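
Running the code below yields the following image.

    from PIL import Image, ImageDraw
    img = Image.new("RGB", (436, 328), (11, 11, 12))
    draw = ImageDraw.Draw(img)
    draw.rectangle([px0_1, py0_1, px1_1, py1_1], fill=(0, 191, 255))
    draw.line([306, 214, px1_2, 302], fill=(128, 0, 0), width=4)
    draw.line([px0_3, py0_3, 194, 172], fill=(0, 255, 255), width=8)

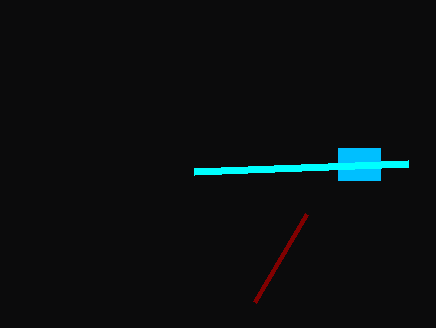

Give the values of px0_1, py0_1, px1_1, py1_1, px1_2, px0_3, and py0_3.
px0_1 = 338
py0_1 = 148
px1_1 = 380
py1_1 = 180
px1_2 = 254
px0_3 = 408
py0_3 = 164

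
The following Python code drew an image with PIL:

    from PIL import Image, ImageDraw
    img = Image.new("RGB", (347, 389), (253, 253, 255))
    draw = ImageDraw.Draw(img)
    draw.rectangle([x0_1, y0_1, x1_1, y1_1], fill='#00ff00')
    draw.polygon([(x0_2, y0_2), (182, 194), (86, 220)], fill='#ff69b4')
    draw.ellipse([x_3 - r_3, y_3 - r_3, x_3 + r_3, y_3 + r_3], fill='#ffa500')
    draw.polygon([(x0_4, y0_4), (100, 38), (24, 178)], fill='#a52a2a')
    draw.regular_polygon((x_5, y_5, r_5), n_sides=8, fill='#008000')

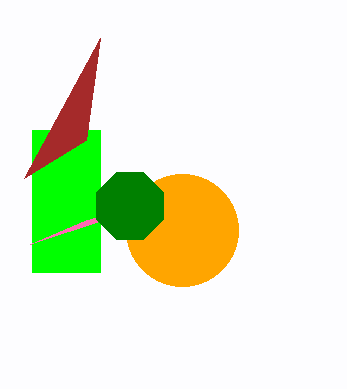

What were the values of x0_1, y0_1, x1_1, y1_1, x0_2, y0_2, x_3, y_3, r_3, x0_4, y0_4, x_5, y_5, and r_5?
x0_1 = 32
y0_1 = 130
x1_1 = 100
y1_1 = 272
x0_2 = 30
y0_2 = 244
x_3 = 182
y_3 = 230
r_3 = 56
x0_4 = 86
y0_4 = 140
x_5 = 130
y_5 = 206
r_5 = 36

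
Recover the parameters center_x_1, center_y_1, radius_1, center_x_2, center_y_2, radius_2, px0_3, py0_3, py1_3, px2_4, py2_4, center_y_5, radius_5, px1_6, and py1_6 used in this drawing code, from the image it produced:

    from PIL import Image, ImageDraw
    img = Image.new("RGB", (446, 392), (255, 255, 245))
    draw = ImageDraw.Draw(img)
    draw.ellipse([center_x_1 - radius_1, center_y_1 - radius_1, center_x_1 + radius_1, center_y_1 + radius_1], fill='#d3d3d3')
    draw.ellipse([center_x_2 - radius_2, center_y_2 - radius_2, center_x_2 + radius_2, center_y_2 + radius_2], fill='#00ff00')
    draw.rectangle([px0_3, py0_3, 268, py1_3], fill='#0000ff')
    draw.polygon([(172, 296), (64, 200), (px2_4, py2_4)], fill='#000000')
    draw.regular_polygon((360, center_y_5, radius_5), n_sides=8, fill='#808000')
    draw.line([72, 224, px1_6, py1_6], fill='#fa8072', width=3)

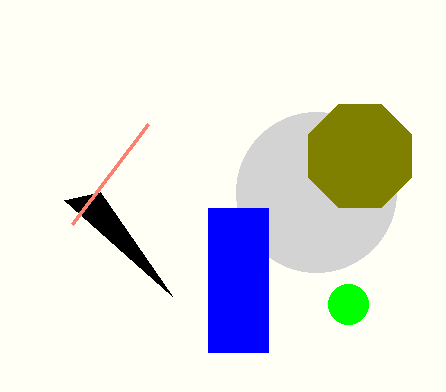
center_x_1 = 316; center_y_1 = 192; radius_1 = 80; center_x_2 = 348; center_y_2 = 304; radius_2 = 20; px0_3 = 208; py0_3 = 208; py1_3 = 352; px2_4 = 100; py2_4 = 192; center_y_5 = 156; radius_5 = 56; px1_6 = 148; py1_6 = 124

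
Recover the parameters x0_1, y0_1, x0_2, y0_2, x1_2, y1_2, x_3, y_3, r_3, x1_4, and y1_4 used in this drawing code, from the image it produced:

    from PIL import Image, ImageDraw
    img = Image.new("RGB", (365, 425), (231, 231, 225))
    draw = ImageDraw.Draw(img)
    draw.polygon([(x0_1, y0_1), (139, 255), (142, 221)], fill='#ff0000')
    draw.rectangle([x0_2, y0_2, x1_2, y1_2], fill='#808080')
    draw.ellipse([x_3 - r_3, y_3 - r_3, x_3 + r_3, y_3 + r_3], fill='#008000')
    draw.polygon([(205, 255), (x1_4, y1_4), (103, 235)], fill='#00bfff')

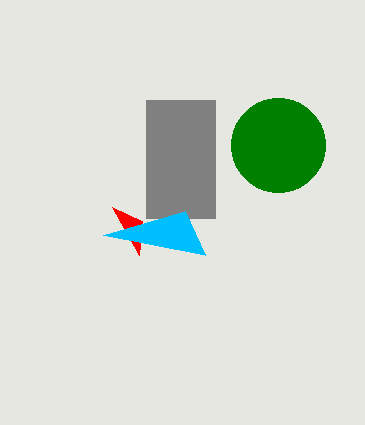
x0_1 = 112, y0_1 = 207, x0_2 = 146, y0_2 = 100, x1_2 = 215, y1_2 = 218, x_3 = 278, y_3 = 145, r_3 = 47, x1_4 = 185, y1_4 = 211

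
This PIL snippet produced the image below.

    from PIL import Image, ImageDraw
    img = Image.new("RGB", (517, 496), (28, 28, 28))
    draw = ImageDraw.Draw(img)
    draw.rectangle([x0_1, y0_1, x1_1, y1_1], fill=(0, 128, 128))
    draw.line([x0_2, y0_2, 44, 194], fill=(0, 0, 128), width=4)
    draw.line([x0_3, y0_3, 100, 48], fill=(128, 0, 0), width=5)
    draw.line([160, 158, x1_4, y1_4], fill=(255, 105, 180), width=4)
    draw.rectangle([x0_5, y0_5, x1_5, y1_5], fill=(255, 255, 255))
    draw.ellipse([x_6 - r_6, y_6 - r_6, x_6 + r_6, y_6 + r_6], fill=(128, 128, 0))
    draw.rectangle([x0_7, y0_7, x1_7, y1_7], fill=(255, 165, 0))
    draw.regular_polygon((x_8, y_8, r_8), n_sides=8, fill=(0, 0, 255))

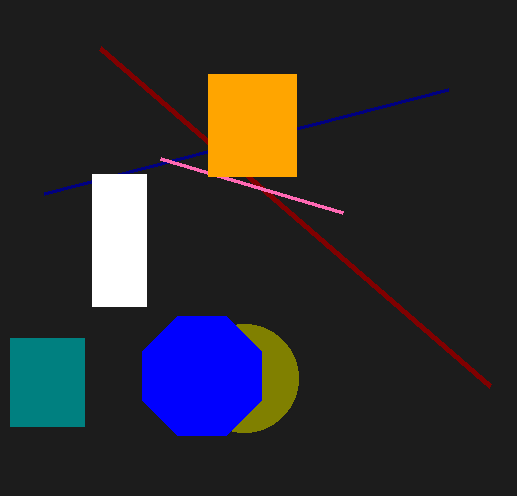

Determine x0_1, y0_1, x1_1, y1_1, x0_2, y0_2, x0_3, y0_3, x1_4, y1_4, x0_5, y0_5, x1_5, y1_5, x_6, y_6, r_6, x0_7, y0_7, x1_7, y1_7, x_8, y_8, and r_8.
x0_1 = 10, y0_1 = 338, x1_1 = 84, y1_1 = 426, x0_2 = 448, y0_2 = 90, x0_3 = 490, y0_3 = 386, x1_4 = 342, y1_4 = 212, x0_5 = 92, y0_5 = 174, x1_5 = 146, y1_5 = 306, x_6 = 244, y_6 = 378, r_6 = 54, x0_7 = 208, y0_7 = 74, x1_7 = 296, y1_7 = 176, x_8 = 202, y_8 = 376, r_8 = 64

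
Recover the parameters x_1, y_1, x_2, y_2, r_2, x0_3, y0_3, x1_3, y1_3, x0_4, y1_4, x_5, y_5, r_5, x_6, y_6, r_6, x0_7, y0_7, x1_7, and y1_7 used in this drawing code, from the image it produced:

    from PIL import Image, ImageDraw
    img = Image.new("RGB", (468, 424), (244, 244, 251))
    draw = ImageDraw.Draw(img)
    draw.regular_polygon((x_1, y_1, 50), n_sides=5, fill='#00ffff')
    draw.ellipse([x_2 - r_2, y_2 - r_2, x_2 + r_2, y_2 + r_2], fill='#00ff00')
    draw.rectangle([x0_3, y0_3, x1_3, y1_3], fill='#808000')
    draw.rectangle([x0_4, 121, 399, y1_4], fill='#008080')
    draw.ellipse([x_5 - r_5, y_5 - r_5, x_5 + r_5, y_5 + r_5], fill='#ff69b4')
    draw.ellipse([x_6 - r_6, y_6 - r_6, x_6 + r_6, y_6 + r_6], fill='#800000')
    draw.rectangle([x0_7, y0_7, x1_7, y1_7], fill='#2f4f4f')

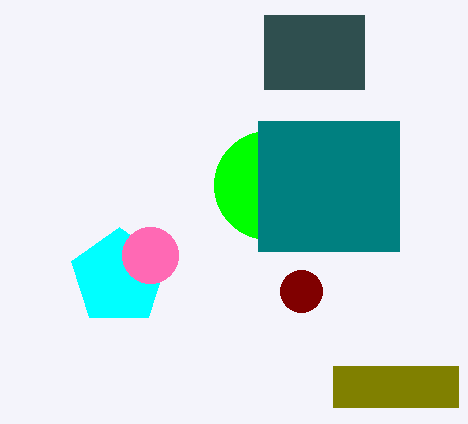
x_1 = 119
y_1 = 277
x_2 = 268
y_2 = 185
r_2 = 54
x0_3 = 333
y0_3 = 366
x1_3 = 458
y1_3 = 407
x0_4 = 258
y1_4 = 251
x_5 = 150
y_5 = 255
r_5 = 28
x_6 = 301
y_6 = 291
r_6 = 21
x0_7 = 264
y0_7 = 15
x1_7 = 364
y1_7 = 89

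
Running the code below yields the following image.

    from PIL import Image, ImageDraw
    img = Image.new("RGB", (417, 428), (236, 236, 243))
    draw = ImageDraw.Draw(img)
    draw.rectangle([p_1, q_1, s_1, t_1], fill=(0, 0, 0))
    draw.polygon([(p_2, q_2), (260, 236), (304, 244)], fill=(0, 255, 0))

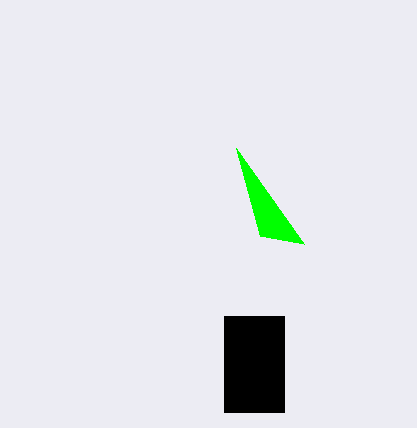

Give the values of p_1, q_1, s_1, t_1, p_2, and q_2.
p_1 = 224, q_1 = 316, s_1 = 284, t_1 = 412, p_2 = 236, q_2 = 148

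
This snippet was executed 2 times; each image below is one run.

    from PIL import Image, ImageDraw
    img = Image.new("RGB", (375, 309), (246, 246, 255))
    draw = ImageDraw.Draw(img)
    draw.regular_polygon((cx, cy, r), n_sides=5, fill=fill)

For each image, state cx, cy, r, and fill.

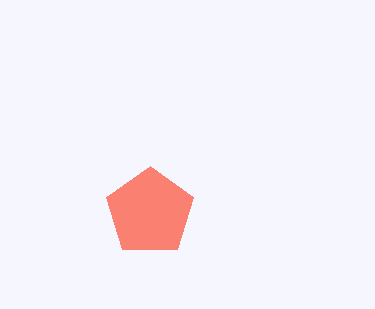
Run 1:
cx = 150
cy = 212
r = 46
fill = 'salmon'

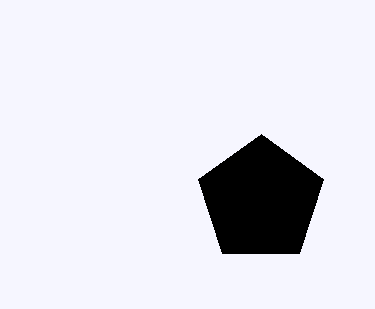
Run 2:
cx = 261
cy = 200
r = 66
fill = 'black'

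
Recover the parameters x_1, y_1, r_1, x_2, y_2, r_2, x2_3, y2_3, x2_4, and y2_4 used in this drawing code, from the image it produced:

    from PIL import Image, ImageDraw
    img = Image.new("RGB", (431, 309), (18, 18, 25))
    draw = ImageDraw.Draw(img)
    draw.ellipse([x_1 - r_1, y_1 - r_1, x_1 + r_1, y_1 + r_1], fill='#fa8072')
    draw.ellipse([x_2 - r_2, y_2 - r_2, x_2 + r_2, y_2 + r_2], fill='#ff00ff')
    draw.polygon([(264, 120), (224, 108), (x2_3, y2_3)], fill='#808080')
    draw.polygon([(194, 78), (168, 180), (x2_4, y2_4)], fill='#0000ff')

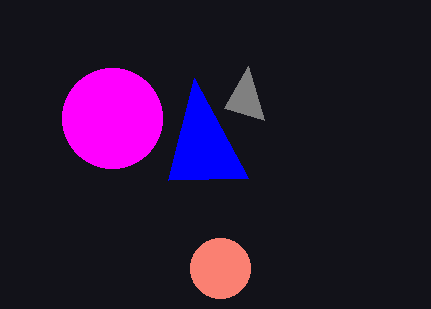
x_1 = 220
y_1 = 268
r_1 = 30
x_2 = 112
y_2 = 118
r_2 = 50
x2_3 = 248
y2_3 = 66
x2_4 = 248
y2_4 = 178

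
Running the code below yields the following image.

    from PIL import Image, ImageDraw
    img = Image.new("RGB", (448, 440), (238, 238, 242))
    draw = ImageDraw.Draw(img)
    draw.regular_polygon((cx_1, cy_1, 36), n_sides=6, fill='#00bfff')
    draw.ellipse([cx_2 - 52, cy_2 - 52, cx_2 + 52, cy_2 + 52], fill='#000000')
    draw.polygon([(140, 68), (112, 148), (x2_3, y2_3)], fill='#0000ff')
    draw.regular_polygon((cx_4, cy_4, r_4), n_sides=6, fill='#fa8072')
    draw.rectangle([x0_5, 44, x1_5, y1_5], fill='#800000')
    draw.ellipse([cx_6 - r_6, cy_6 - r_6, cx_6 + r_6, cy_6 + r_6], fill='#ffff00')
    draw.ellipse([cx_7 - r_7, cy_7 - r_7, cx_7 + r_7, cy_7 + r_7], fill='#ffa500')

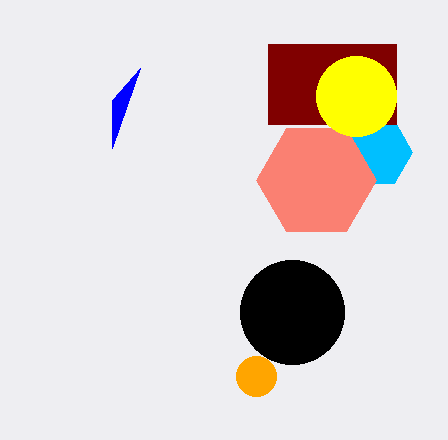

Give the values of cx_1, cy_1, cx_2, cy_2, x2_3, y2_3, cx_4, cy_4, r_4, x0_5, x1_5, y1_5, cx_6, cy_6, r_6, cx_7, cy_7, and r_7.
cx_1 = 376
cy_1 = 152
cx_2 = 292
cy_2 = 312
x2_3 = 112
y2_3 = 100
cx_4 = 316
cy_4 = 180
r_4 = 60
x0_5 = 268
x1_5 = 396
y1_5 = 124
cx_6 = 356
cy_6 = 96
r_6 = 40
cx_7 = 256
cy_7 = 376
r_7 = 20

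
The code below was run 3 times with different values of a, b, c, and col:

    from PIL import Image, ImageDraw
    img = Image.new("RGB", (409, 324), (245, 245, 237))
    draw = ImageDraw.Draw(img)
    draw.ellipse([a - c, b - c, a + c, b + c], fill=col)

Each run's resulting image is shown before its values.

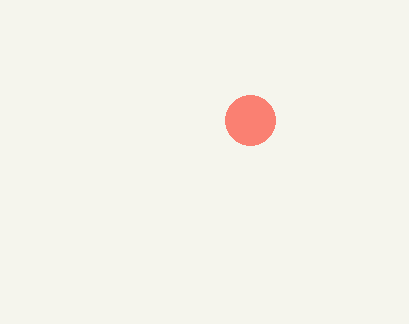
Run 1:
a = 250
b = 120
c = 25
col = 'salmon'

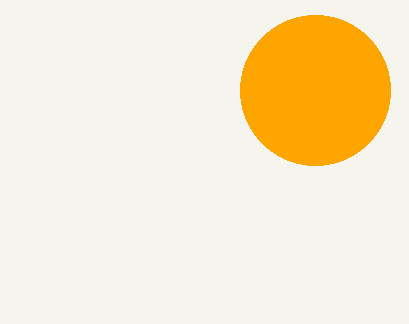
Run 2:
a = 315
b = 90
c = 75
col = 'orange'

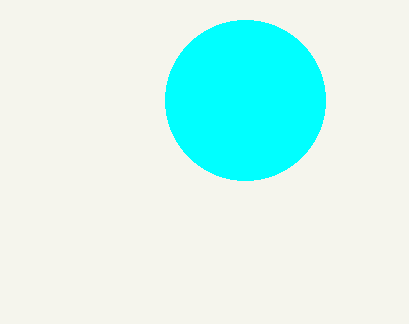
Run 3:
a = 245; b = 100; c = 80; col = 'cyan'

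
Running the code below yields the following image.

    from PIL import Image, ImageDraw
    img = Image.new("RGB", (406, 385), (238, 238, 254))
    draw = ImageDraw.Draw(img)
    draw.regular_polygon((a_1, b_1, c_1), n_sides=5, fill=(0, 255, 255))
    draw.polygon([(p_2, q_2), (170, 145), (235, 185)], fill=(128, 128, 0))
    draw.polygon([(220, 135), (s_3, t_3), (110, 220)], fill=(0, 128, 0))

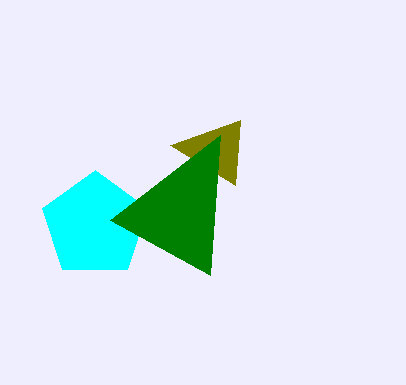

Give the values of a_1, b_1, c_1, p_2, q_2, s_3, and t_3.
a_1 = 95
b_1 = 225
c_1 = 55
p_2 = 240
q_2 = 120
s_3 = 210
t_3 = 275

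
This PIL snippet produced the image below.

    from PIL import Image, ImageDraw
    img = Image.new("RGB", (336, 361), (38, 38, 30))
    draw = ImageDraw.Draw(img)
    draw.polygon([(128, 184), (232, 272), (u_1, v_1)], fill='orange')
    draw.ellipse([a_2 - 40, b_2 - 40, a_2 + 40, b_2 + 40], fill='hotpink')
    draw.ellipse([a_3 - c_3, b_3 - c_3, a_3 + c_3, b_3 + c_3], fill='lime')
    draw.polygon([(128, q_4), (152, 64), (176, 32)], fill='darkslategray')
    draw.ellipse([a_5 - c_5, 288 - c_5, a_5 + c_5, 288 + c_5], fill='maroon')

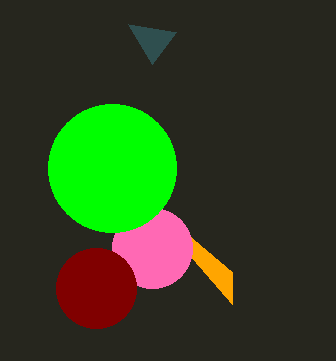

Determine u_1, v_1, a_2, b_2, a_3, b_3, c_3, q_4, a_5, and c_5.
u_1 = 232, v_1 = 304, a_2 = 152, b_2 = 248, a_3 = 112, b_3 = 168, c_3 = 64, q_4 = 24, a_5 = 96, c_5 = 40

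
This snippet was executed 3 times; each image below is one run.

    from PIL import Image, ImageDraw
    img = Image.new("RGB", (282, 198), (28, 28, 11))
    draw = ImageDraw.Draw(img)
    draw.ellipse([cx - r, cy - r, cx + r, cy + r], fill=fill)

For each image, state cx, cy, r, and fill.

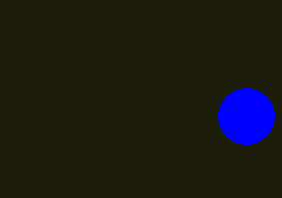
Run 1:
cx = 246; cy = 116; r = 28; fill = 'blue'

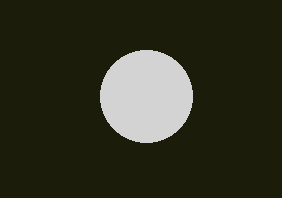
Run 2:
cx = 146, cy = 96, r = 46, fill = 'lightgray'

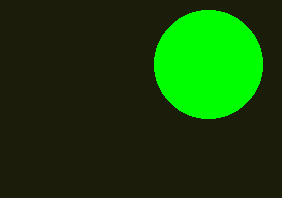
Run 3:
cx = 208, cy = 64, r = 54, fill = 'lime'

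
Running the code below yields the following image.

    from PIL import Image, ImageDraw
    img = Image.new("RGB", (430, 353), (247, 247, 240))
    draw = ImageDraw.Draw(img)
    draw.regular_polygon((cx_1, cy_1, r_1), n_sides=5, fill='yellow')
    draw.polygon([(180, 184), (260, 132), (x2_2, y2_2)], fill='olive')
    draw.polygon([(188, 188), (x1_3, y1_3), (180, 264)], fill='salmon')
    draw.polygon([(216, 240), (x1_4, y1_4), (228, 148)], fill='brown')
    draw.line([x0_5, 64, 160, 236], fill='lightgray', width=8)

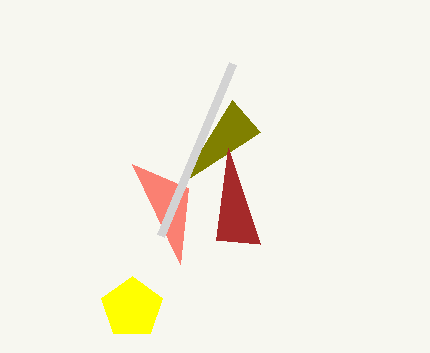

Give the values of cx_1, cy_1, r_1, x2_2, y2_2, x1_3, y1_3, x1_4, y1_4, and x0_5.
cx_1 = 132
cy_1 = 308
r_1 = 32
x2_2 = 232
y2_2 = 100
x1_3 = 132
y1_3 = 164
x1_4 = 260
y1_4 = 244
x0_5 = 232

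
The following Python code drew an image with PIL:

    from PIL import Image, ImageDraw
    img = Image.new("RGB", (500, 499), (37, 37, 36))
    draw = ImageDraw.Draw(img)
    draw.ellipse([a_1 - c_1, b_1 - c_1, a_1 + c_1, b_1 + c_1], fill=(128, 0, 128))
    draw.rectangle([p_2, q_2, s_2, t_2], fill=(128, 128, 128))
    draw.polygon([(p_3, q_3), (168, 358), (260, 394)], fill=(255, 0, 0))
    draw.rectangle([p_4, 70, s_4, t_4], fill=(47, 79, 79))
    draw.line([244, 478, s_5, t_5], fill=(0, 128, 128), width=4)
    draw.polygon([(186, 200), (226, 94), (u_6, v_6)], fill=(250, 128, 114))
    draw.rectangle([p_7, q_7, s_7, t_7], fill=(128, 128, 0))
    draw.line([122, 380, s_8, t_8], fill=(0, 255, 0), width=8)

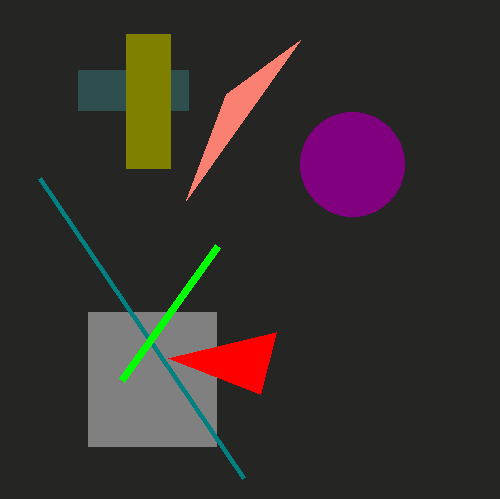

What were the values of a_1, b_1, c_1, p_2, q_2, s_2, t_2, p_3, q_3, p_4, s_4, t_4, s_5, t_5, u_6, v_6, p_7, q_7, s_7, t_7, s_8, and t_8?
a_1 = 352, b_1 = 164, c_1 = 52, p_2 = 88, q_2 = 312, s_2 = 216, t_2 = 446, p_3 = 276, q_3 = 332, p_4 = 78, s_4 = 188, t_4 = 110, s_5 = 40, t_5 = 178, u_6 = 300, v_6 = 40, p_7 = 126, q_7 = 34, s_7 = 170, t_7 = 168, s_8 = 218, t_8 = 246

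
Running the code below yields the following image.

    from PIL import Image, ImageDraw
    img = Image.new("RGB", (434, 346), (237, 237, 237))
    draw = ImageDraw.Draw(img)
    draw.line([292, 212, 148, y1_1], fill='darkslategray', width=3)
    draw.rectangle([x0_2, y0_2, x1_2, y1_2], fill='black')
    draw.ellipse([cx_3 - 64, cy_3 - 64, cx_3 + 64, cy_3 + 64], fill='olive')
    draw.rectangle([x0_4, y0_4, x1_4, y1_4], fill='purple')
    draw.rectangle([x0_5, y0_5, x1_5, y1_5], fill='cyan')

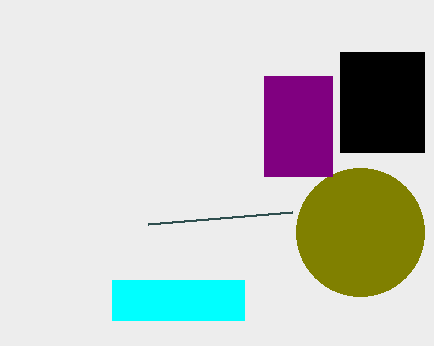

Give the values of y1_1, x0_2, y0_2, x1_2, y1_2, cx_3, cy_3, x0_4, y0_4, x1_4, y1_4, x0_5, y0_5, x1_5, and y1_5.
y1_1 = 224, x0_2 = 340, y0_2 = 52, x1_2 = 424, y1_2 = 152, cx_3 = 360, cy_3 = 232, x0_4 = 264, y0_4 = 76, x1_4 = 332, y1_4 = 176, x0_5 = 112, y0_5 = 280, x1_5 = 244, y1_5 = 320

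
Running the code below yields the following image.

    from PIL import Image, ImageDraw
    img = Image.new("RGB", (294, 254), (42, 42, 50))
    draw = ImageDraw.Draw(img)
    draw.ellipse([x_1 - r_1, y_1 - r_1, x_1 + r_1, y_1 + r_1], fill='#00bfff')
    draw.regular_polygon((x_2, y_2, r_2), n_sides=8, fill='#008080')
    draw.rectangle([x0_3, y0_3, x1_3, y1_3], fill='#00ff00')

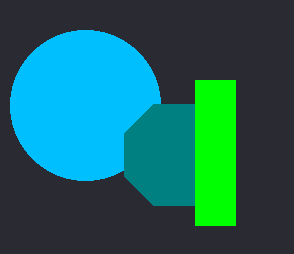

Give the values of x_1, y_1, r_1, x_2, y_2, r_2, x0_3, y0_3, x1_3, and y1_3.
x_1 = 85; y_1 = 105; r_1 = 75; x_2 = 175; y_2 = 155; r_2 = 55; x0_3 = 195; y0_3 = 80; x1_3 = 235; y1_3 = 225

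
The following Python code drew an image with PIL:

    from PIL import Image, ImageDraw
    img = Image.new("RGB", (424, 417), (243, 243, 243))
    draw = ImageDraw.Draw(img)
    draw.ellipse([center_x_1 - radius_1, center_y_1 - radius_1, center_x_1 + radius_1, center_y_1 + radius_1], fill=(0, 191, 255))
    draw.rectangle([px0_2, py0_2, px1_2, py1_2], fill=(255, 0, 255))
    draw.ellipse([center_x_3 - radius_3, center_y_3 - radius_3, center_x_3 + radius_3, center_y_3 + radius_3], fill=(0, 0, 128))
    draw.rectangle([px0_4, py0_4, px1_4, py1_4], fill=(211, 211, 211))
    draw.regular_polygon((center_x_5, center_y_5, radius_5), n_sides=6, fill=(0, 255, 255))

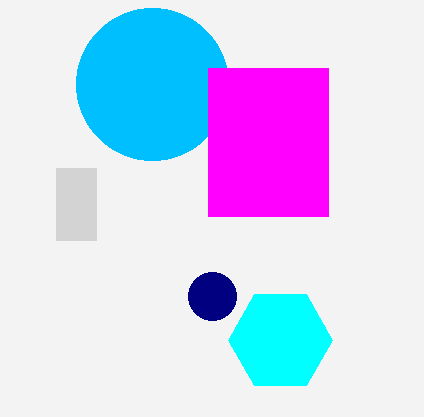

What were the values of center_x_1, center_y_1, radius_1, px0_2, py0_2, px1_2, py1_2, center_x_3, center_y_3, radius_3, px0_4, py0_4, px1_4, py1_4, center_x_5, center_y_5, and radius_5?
center_x_1 = 152; center_y_1 = 84; radius_1 = 76; px0_2 = 208; py0_2 = 68; px1_2 = 328; py1_2 = 216; center_x_3 = 212; center_y_3 = 296; radius_3 = 24; px0_4 = 56; py0_4 = 168; px1_4 = 96; py1_4 = 240; center_x_5 = 280; center_y_5 = 340; radius_5 = 52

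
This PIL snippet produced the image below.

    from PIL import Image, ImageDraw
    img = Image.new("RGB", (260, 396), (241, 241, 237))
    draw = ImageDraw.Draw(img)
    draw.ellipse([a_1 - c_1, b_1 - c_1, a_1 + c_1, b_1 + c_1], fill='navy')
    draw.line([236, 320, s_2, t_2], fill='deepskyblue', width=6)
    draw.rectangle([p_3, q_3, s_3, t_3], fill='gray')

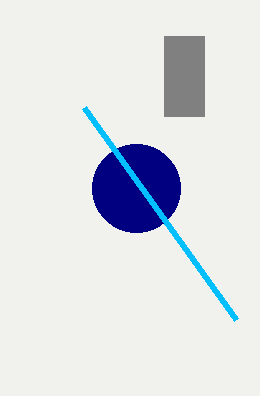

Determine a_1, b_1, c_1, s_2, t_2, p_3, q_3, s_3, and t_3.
a_1 = 136
b_1 = 188
c_1 = 44
s_2 = 84
t_2 = 108
p_3 = 164
q_3 = 36
s_3 = 204
t_3 = 116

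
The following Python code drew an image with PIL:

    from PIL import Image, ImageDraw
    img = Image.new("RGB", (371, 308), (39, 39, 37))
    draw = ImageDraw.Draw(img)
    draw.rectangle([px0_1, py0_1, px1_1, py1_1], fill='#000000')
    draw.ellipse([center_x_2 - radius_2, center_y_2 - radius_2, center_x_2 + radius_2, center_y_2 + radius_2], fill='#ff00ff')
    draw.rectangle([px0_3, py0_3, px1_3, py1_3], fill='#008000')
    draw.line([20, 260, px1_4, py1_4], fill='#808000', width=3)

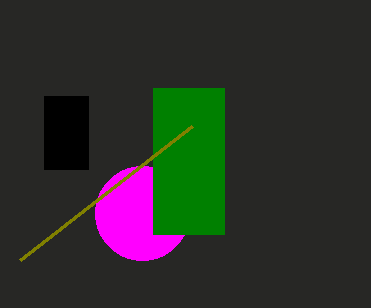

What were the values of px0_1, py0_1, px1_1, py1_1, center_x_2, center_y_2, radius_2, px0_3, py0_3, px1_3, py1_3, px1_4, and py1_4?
px0_1 = 44
py0_1 = 96
px1_1 = 88
py1_1 = 169
center_x_2 = 142
center_y_2 = 213
radius_2 = 47
px0_3 = 153
py0_3 = 88
px1_3 = 224
py1_3 = 234
px1_4 = 192
py1_4 = 126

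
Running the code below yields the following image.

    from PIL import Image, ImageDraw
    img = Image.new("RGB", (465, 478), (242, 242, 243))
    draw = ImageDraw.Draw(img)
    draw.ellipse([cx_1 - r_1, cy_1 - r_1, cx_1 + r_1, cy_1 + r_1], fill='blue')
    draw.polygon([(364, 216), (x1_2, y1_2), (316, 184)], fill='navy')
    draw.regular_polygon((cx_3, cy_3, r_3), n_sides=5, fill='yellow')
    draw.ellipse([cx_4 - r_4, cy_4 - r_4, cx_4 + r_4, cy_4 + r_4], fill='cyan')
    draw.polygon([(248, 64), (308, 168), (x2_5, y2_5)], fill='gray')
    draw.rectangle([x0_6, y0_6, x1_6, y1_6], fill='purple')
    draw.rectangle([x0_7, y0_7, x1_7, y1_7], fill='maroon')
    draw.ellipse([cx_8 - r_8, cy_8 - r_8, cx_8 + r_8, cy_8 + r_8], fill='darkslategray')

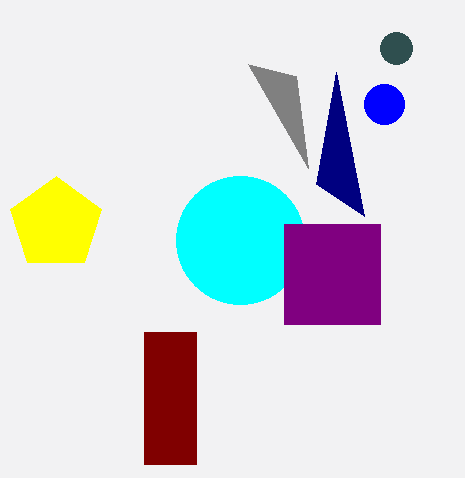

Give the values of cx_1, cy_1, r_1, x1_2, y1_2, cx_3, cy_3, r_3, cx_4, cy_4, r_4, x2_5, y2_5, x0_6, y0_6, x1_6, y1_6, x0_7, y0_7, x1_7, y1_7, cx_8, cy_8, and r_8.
cx_1 = 384, cy_1 = 104, r_1 = 20, x1_2 = 336, y1_2 = 72, cx_3 = 56, cy_3 = 224, r_3 = 48, cx_4 = 240, cy_4 = 240, r_4 = 64, x2_5 = 296, y2_5 = 76, x0_6 = 284, y0_6 = 224, x1_6 = 380, y1_6 = 324, x0_7 = 144, y0_7 = 332, x1_7 = 196, y1_7 = 464, cx_8 = 396, cy_8 = 48, r_8 = 16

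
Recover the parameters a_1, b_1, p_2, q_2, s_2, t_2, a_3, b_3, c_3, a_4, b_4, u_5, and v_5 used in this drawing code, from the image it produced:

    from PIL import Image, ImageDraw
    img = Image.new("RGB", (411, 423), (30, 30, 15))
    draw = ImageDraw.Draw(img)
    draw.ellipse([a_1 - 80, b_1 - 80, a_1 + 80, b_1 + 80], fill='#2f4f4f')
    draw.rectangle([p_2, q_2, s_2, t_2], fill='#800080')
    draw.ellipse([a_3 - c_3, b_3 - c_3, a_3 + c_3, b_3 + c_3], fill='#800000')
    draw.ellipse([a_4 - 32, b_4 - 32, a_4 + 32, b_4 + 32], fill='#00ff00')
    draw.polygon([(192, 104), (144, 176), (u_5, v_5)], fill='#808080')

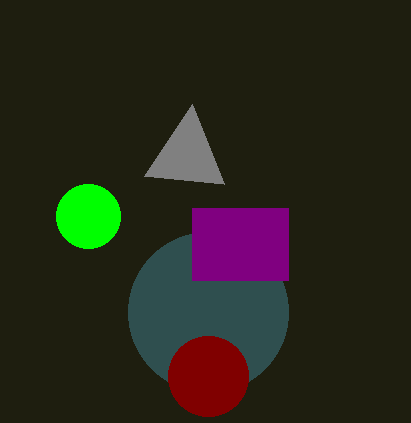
a_1 = 208
b_1 = 312
p_2 = 192
q_2 = 208
s_2 = 288
t_2 = 280
a_3 = 208
b_3 = 376
c_3 = 40
a_4 = 88
b_4 = 216
u_5 = 224
v_5 = 184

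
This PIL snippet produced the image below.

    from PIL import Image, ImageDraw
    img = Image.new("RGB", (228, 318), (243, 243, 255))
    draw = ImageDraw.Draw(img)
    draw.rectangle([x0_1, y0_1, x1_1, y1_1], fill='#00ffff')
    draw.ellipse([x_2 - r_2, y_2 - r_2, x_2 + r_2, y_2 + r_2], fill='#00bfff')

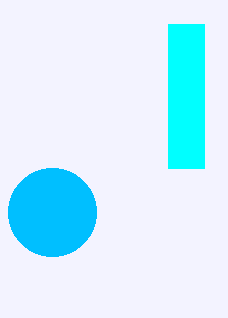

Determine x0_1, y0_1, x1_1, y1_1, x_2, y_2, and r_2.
x0_1 = 168; y0_1 = 24; x1_1 = 204; y1_1 = 168; x_2 = 52; y_2 = 212; r_2 = 44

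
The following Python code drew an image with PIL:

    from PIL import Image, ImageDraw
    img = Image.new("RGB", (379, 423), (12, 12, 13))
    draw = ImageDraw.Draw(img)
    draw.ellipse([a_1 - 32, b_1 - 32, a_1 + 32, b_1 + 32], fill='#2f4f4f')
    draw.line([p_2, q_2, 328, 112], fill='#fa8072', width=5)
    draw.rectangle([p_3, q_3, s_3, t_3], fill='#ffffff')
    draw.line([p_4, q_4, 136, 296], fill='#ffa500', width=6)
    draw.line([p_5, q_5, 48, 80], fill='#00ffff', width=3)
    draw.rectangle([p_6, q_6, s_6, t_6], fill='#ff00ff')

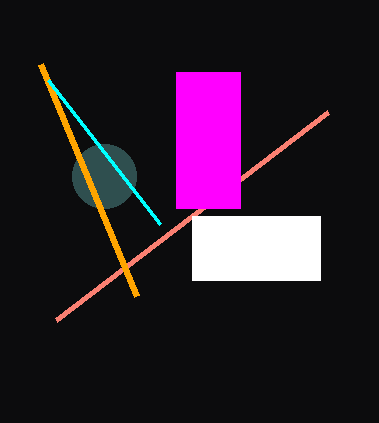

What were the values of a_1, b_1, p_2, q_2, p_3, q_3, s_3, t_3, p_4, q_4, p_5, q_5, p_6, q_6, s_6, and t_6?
a_1 = 104; b_1 = 176; p_2 = 56; q_2 = 320; p_3 = 192; q_3 = 216; s_3 = 320; t_3 = 280; p_4 = 40; q_4 = 64; p_5 = 160; q_5 = 224; p_6 = 176; q_6 = 72; s_6 = 240; t_6 = 208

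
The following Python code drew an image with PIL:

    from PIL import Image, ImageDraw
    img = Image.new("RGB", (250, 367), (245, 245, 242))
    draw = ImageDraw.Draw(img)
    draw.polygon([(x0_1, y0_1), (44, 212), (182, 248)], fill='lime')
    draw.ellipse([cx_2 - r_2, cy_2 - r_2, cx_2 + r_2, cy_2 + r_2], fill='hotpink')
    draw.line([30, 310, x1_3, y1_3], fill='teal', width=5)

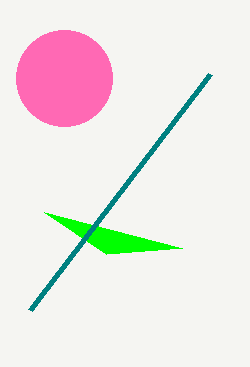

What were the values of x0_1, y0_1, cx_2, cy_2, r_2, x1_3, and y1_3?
x0_1 = 106; y0_1 = 254; cx_2 = 64; cy_2 = 78; r_2 = 48; x1_3 = 210; y1_3 = 74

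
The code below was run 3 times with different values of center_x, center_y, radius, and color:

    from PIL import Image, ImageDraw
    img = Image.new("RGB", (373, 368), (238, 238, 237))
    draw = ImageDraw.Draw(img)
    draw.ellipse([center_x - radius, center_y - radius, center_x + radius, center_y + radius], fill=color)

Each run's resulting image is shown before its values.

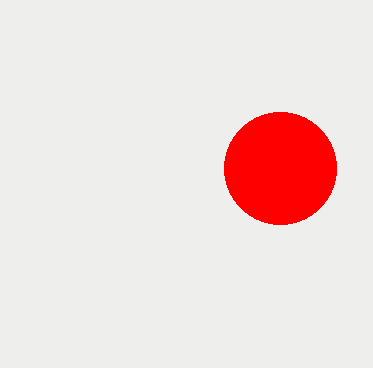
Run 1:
center_x = 280, center_y = 168, radius = 56, color = 'red'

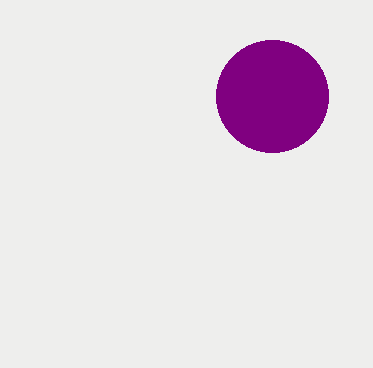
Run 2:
center_x = 272
center_y = 96
radius = 56
color = 'purple'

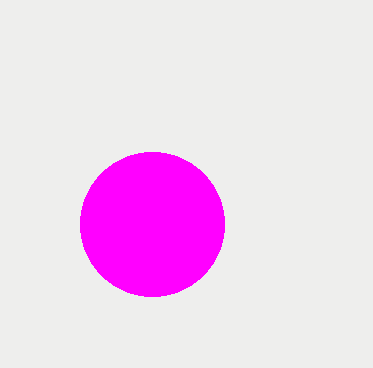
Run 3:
center_x = 152; center_y = 224; radius = 72; color = 'magenta'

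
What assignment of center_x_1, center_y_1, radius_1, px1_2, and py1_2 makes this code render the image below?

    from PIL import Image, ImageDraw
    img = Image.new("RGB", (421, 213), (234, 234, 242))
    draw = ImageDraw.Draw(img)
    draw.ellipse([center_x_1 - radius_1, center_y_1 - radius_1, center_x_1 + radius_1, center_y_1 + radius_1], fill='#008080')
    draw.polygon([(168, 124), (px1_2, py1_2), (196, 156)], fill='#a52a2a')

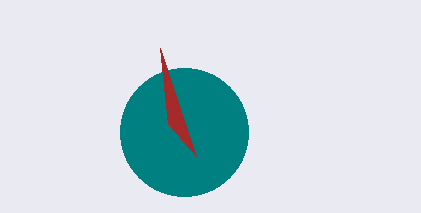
center_x_1 = 184
center_y_1 = 132
radius_1 = 64
px1_2 = 160
py1_2 = 48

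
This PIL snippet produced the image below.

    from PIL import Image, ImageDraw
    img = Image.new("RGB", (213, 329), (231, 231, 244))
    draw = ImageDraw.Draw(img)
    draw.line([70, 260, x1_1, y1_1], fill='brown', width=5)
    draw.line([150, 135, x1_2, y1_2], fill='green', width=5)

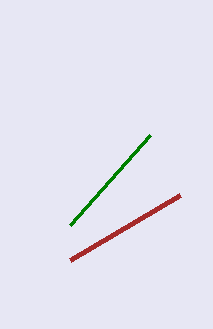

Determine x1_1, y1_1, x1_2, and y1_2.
x1_1 = 180; y1_1 = 195; x1_2 = 70; y1_2 = 225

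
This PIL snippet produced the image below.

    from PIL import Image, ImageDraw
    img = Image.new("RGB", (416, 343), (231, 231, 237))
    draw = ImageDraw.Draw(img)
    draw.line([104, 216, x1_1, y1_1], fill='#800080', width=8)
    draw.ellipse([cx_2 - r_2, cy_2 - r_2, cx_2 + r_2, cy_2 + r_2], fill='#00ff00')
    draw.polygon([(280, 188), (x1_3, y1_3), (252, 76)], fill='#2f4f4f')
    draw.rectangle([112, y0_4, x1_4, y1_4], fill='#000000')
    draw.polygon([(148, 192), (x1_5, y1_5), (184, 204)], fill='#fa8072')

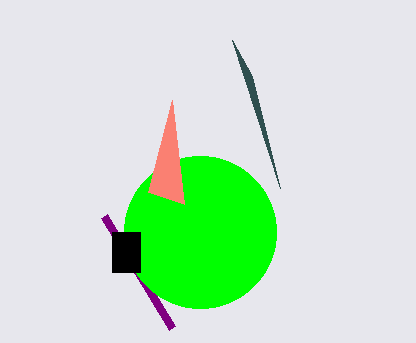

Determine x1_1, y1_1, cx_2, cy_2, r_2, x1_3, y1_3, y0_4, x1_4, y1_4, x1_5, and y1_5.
x1_1 = 172, y1_1 = 328, cx_2 = 200, cy_2 = 232, r_2 = 76, x1_3 = 232, y1_3 = 40, y0_4 = 232, x1_4 = 140, y1_4 = 272, x1_5 = 172, y1_5 = 100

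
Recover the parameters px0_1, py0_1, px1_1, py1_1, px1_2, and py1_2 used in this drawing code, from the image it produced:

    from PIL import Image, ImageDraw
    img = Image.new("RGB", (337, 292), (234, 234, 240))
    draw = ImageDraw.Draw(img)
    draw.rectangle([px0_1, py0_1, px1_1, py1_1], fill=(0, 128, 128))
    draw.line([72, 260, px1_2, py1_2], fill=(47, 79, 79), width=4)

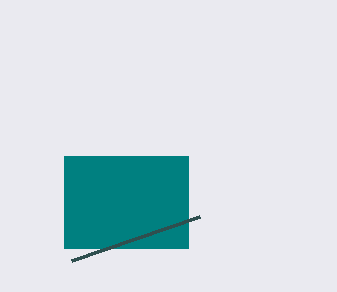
px0_1 = 64, py0_1 = 156, px1_1 = 188, py1_1 = 248, px1_2 = 200, py1_2 = 216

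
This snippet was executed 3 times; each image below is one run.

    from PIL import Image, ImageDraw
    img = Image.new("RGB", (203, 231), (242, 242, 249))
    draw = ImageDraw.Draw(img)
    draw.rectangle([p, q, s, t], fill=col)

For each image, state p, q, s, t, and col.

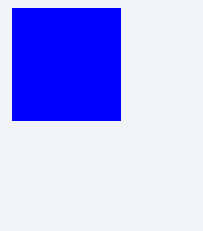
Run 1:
p = 12; q = 8; s = 120; t = 120; col = 'blue'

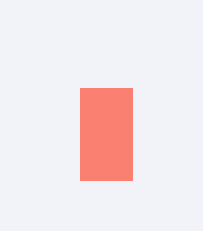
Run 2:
p = 80
q = 88
s = 132
t = 180
col = 'salmon'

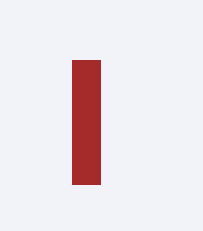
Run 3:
p = 72; q = 60; s = 100; t = 184; col = 'brown'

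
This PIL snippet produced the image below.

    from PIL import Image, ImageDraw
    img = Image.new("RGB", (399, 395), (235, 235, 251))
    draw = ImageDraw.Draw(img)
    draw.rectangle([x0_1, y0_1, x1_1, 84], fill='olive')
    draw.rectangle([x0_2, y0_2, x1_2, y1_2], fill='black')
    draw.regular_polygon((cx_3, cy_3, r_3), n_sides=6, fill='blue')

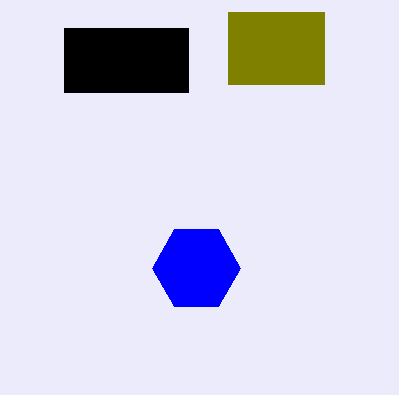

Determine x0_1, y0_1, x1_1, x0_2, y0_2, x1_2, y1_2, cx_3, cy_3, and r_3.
x0_1 = 228; y0_1 = 12; x1_1 = 324; x0_2 = 64; y0_2 = 28; x1_2 = 188; y1_2 = 92; cx_3 = 196; cy_3 = 268; r_3 = 44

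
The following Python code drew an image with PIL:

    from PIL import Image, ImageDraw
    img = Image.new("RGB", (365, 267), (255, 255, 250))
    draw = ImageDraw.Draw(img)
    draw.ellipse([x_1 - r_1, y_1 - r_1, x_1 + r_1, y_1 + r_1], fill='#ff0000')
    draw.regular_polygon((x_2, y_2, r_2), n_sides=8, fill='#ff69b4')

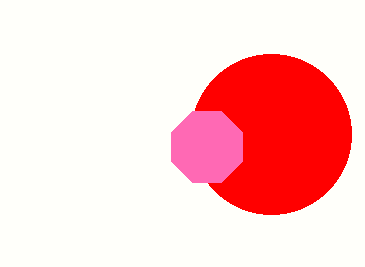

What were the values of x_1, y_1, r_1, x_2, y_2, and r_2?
x_1 = 271, y_1 = 134, r_1 = 80, x_2 = 207, y_2 = 147, r_2 = 38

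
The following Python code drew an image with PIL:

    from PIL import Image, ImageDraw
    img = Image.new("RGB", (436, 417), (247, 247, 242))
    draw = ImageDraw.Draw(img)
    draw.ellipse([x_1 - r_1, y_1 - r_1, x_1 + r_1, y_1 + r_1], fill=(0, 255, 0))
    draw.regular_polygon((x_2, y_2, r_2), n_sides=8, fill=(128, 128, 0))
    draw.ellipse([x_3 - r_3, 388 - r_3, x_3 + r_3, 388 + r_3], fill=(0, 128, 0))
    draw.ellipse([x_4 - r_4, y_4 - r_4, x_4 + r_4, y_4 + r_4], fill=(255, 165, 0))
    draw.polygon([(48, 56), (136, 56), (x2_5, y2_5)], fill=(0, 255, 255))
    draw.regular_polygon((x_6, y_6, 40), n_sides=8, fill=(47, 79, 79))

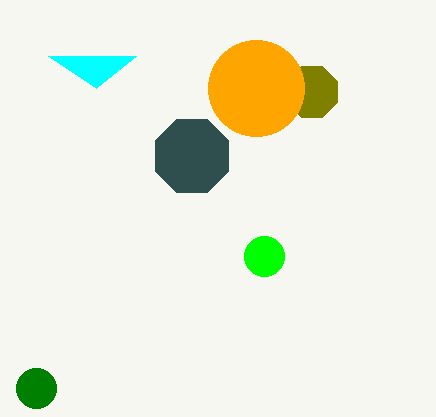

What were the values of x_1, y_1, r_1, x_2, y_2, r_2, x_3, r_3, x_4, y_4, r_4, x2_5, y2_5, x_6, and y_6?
x_1 = 264; y_1 = 256; r_1 = 20; x_2 = 312; y_2 = 92; r_2 = 28; x_3 = 36; r_3 = 20; x_4 = 256; y_4 = 88; r_4 = 48; x2_5 = 96; y2_5 = 88; x_6 = 192; y_6 = 156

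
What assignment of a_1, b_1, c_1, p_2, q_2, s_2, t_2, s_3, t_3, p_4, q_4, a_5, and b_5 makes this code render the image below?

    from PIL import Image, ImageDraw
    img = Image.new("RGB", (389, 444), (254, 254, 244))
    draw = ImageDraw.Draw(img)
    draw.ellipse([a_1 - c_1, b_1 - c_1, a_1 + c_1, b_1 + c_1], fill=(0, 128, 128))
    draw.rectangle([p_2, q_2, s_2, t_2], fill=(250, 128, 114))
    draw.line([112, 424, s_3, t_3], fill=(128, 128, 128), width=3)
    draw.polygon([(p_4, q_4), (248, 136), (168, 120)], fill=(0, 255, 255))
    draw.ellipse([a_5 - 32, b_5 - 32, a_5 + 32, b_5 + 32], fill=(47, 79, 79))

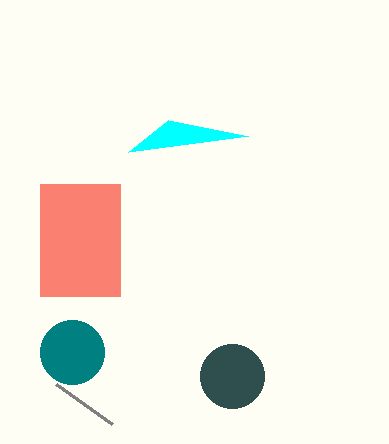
a_1 = 72, b_1 = 352, c_1 = 32, p_2 = 40, q_2 = 184, s_2 = 120, t_2 = 296, s_3 = 56, t_3 = 384, p_4 = 128, q_4 = 152, a_5 = 232, b_5 = 376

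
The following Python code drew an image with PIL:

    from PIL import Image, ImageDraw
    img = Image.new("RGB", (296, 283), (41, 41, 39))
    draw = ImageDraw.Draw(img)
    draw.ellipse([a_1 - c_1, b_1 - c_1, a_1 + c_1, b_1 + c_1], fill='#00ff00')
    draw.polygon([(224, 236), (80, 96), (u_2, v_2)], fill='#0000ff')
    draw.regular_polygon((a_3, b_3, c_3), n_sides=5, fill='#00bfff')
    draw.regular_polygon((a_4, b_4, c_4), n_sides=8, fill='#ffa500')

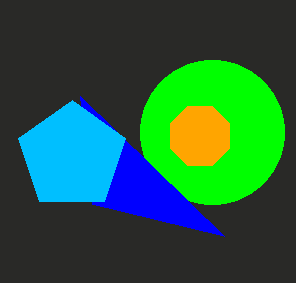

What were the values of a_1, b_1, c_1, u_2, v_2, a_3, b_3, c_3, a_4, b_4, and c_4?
a_1 = 212, b_1 = 132, c_1 = 72, u_2 = 92, v_2 = 204, a_3 = 72, b_3 = 156, c_3 = 56, a_4 = 200, b_4 = 136, c_4 = 32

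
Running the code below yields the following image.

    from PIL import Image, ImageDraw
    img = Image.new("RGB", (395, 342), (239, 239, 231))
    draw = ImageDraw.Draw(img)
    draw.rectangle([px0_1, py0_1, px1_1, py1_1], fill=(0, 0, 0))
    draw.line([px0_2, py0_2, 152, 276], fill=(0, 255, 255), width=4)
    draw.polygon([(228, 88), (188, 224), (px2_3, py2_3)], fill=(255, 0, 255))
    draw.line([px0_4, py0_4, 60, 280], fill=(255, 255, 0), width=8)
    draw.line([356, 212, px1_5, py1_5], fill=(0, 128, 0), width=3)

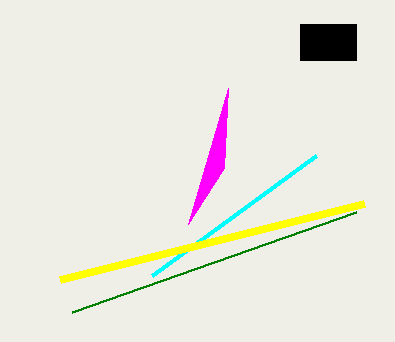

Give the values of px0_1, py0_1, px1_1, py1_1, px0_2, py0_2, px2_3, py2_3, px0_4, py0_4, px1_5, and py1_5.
px0_1 = 300
py0_1 = 24
px1_1 = 356
py1_1 = 60
px0_2 = 316
py0_2 = 156
px2_3 = 224
py2_3 = 168
px0_4 = 364
py0_4 = 204
px1_5 = 72
py1_5 = 312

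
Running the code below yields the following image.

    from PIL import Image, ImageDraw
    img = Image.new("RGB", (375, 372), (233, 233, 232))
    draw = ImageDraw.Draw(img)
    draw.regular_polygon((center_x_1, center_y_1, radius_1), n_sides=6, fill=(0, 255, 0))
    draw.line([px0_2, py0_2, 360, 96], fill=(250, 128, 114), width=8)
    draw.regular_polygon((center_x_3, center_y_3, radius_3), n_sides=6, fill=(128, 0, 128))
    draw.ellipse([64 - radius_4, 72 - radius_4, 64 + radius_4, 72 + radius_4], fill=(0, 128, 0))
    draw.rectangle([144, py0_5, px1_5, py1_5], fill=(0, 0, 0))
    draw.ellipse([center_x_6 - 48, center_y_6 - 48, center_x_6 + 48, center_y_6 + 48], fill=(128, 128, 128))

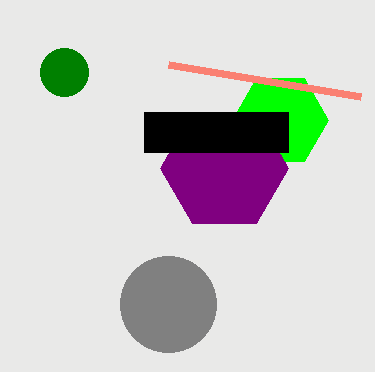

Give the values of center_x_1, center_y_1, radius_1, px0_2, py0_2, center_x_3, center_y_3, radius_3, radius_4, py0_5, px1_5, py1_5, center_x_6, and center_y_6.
center_x_1 = 280
center_y_1 = 120
radius_1 = 48
px0_2 = 168
py0_2 = 64
center_x_3 = 224
center_y_3 = 168
radius_3 = 64
radius_4 = 24
py0_5 = 112
px1_5 = 288
py1_5 = 152
center_x_6 = 168
center_y_6 = 304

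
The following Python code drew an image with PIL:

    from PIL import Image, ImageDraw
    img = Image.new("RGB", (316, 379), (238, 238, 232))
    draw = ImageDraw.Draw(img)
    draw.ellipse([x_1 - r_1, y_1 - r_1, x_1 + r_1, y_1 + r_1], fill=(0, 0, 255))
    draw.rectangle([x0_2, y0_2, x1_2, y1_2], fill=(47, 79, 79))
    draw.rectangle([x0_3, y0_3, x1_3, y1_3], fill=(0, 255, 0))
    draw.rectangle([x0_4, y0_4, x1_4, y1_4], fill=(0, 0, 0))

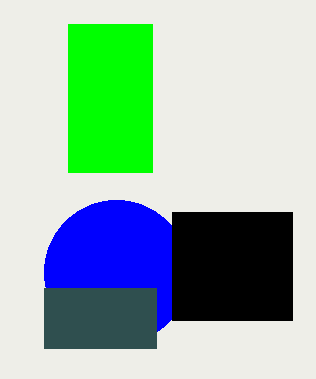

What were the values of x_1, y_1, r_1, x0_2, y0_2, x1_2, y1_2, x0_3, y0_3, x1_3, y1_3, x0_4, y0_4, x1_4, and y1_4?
x_1 = 116, y_1 = 272, r_1 = 72, x0_2 = 44, y0_2 = 288, x1_2 = 156, y1_2 = 348, x0_3 = 68, y0_3 = 24, x1_3 = 152, y1_3 = 172, x0_4 = 172, y0_4 = 212, x1_4 = 292, y1_4 = 320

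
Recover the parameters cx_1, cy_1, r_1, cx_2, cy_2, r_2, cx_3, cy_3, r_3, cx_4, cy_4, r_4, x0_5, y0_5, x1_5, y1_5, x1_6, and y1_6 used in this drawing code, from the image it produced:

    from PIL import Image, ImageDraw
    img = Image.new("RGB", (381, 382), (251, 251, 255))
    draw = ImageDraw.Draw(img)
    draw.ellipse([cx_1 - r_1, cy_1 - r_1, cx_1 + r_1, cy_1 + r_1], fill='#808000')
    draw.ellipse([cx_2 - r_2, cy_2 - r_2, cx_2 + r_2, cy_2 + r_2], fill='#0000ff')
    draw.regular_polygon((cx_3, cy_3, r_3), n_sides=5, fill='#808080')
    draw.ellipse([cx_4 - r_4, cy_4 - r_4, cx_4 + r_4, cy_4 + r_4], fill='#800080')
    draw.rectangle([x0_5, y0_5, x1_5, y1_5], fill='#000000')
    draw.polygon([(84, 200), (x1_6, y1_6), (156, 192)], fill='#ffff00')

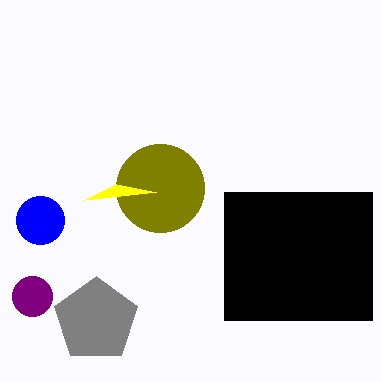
cx_1 = 160; cy_1 = 188; r_1 = 44; cx_2 = 40; cy_2 = 220; r_2 = 24; cx_3 = 96; cy_3 = 320; r_3 = 44; cx_4 = 32; cy_4 = 296; r_4 = 20; x0_5 = 224; y0_5 = 192; x1_5 = 372; y1_5 = 320; x1_6 = 116; y1_6 = 184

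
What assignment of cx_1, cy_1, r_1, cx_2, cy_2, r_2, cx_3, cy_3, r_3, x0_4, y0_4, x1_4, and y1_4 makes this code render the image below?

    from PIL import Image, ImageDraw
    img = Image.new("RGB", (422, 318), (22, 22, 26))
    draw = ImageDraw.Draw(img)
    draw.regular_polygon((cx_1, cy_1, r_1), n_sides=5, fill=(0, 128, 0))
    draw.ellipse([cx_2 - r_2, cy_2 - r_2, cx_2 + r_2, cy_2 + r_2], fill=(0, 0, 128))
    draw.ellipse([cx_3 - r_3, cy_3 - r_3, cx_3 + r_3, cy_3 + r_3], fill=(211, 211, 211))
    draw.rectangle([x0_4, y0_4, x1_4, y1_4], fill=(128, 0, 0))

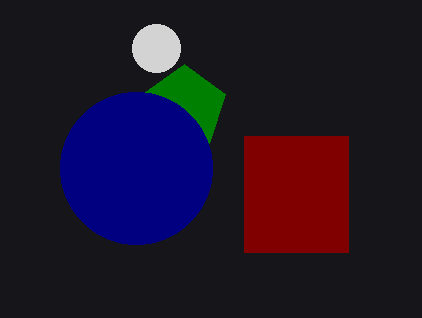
cx_1 = 184; cy_1 = 108; r_1 = 44; cx_2 = 136; cy_2 = 168; r_2 = 76; cx_3 = 156; cy_3 = 48; r_3 = 24; x0_4 = 244; y0_4 = 136; x1_4 = 348; y1_4 = 252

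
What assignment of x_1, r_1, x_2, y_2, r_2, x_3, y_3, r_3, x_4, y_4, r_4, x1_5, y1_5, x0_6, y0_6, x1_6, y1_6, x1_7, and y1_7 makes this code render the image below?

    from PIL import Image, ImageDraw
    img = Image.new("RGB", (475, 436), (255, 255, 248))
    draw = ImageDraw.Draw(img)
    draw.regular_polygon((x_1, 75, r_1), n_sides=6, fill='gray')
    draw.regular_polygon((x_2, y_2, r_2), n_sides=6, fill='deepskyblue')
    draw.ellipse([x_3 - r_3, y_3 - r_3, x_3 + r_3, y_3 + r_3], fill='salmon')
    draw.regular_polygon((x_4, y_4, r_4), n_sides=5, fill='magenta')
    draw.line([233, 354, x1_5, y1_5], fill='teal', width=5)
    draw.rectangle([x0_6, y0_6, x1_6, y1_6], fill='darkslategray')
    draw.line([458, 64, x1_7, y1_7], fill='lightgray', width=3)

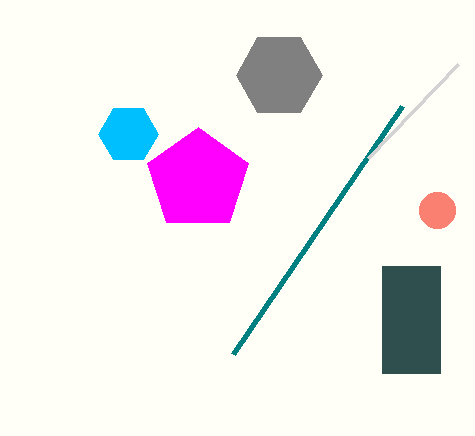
x_1 = 279
r_1 = 43
x_2 = 128
y_2 = 134
r_2 = 30
x_3 = 437
y_3 = 210
r_3 = 18
x_4 = 198
y_4 = 180
r_4 = 53
x1_5 = 402
y1_5 = 106
x0_6 = 382
y0_6 = 266
x1_6 = 440
y1_6 = 373
x1_7 = 368
y1_7 = 158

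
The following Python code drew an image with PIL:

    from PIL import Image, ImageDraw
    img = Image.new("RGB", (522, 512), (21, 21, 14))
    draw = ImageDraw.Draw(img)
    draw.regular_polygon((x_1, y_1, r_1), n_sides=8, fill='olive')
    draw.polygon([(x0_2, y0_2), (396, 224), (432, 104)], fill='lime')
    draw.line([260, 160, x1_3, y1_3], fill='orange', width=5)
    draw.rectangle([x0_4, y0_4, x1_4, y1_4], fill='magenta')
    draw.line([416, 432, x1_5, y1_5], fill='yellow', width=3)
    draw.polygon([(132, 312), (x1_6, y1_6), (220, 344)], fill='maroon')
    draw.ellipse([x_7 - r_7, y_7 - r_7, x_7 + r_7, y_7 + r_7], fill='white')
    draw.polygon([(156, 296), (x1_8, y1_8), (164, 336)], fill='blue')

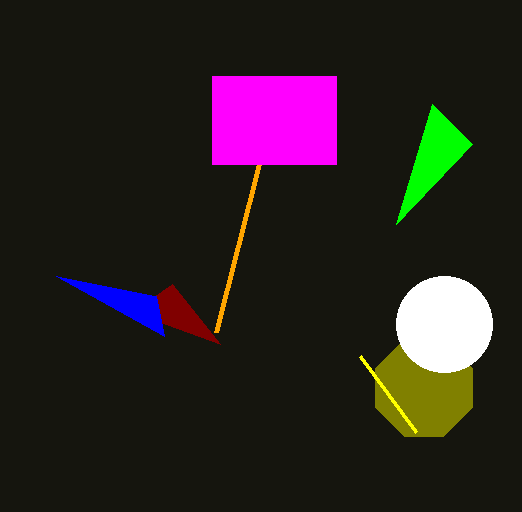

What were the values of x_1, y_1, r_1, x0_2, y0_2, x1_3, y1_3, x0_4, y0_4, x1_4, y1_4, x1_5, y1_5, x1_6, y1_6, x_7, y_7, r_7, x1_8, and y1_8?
x_1 = 424, y_1 = 388, r_1 = 52, x0_2 = 472, y0_2 = 144, x1_3 = 216, y1_3 = 332, x0_4 = 212, y0_4 = 76, x1_4 = 336, y1_4 = 164, x1_5 = 360, y1_5 = 356, x1_6 = 172, y1_6 = 284, x_7 = 444, y_7 = 324, r_7 = 48, x1_8 = 56, y1_8 = 276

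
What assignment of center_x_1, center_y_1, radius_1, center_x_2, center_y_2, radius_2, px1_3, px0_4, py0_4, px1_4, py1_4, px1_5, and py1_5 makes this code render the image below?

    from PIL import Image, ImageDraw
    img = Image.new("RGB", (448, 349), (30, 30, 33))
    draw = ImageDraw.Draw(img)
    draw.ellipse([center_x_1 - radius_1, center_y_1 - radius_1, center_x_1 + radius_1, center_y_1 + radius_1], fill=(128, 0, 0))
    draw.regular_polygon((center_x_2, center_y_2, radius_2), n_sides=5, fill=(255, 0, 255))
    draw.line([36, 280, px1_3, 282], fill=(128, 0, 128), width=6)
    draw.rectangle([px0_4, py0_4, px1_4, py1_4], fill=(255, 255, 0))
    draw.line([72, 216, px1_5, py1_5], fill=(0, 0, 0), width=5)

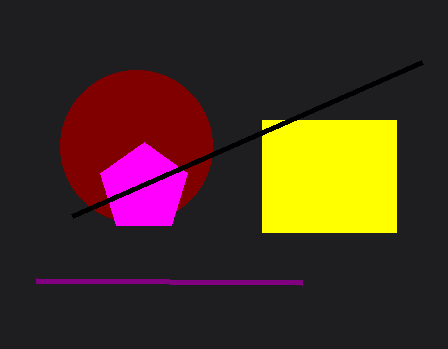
center_x_1 = 136
center_y_1 = 146
radius_1 = 76
center_x_2 = 144
center_y_2 = 188
radius_2 = 46
px1_3 = 302
px0_4 = 262
py0_4 = 120
px1_4 = 396
py1_4 = 232
px1_5 = 422
py1_5 = 62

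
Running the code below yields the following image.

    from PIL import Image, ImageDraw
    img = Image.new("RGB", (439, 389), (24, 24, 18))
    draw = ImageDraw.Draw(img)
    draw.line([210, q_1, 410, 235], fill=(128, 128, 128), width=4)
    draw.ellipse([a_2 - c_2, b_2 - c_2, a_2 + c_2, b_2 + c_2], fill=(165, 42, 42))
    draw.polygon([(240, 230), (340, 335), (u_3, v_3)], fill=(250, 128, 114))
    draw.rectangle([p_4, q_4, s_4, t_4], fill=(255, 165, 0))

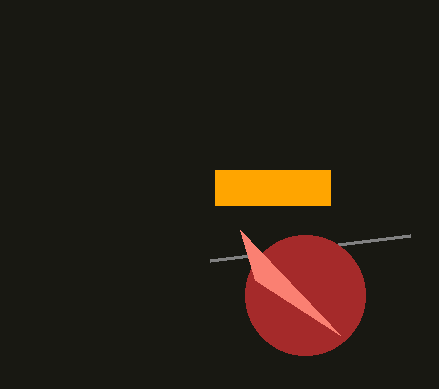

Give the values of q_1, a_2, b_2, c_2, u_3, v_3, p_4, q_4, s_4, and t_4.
q_1 = 260, a_2 = 305, b_2 = 295, c_2 = 60, u_3 = 255, v_3 = 280, p_4 = 215, q_4 = 170, s_4 = 330, t_4 = 205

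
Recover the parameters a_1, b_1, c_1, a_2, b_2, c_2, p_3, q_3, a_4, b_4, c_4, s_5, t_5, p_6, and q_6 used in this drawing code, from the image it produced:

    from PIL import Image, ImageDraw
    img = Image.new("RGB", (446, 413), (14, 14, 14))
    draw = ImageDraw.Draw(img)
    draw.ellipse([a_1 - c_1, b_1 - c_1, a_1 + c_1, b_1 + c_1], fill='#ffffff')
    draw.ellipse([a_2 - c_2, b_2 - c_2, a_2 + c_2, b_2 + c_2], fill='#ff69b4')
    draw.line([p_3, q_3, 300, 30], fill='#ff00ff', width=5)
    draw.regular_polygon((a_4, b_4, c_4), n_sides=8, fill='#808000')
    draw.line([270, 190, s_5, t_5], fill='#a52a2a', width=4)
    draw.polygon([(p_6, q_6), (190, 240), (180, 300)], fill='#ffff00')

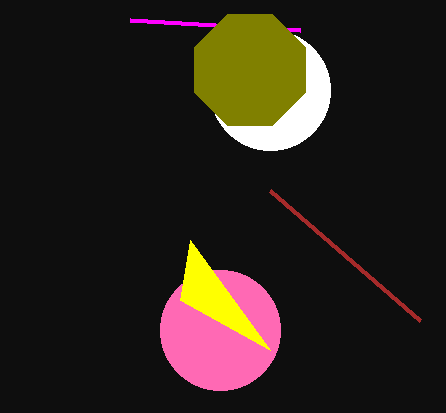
a_1 = 270, b_1 = 90, c_1 = 60, a_2 = 220, b_2 = 330, c_2 = 60, p_3 = 130, q_3 = 20, a_4 = 250, b_4 = 70, c_4 = 60, s_5 = 420, t_5 = 320, p_6 = 270, q_6 = 350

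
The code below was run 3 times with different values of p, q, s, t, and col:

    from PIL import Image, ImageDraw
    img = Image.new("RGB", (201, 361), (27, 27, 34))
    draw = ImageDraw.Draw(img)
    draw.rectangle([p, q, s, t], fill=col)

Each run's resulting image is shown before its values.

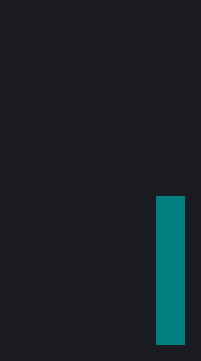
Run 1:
p = 156, q = 196, s = 184, t = 344, col = 'teal'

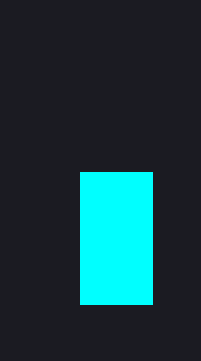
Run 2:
p = 80, q = 172, s = 152, t = 304, col = 'cyan'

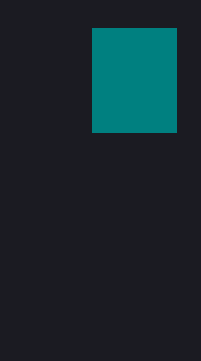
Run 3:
p = 92; q = 28; s = 176; t = 132; col = 'teal'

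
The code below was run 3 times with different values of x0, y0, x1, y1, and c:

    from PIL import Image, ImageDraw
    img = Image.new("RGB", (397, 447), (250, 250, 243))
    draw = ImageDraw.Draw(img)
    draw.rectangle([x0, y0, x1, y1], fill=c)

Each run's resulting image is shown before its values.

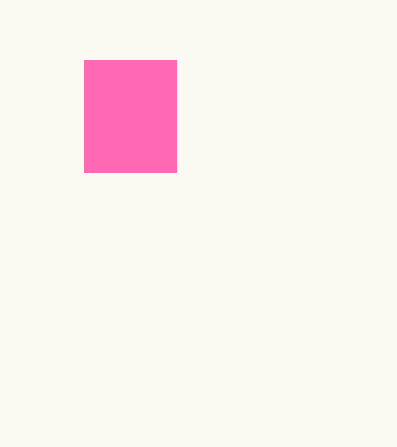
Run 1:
x0 = 84; y0 = 60; x1 = 176; y1 = 172; c = 'hotpink'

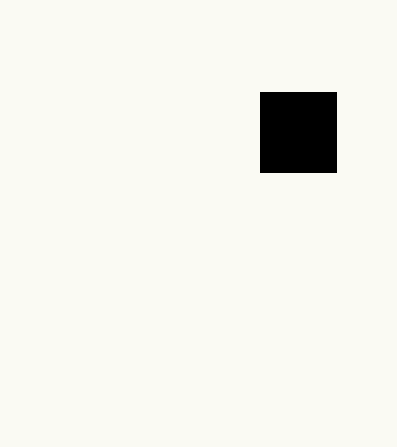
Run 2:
x0 = 260; y0 = 92; x1 = 336; y1 = 172; c = 'black'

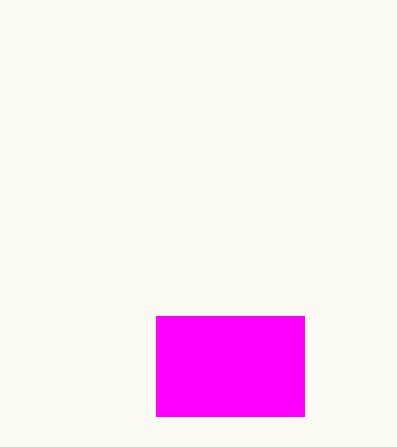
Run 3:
x0 = 156
y0 = 316
x1 = 304
y1 = 416
c = 'magenta'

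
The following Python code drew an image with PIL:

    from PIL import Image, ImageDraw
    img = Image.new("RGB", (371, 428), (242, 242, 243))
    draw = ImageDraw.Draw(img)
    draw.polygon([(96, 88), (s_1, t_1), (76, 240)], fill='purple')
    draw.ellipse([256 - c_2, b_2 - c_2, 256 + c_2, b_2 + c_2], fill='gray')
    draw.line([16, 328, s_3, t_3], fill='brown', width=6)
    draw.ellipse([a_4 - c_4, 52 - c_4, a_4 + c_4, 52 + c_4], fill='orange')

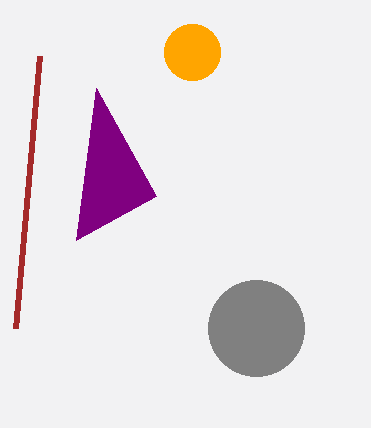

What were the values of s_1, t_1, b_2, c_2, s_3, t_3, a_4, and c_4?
s_1 = 156, t_1 = 196, b_2 = 328, c_2 = 48, s_3 = 40, t_3 = 56, a_4 = 192, c_4 = 28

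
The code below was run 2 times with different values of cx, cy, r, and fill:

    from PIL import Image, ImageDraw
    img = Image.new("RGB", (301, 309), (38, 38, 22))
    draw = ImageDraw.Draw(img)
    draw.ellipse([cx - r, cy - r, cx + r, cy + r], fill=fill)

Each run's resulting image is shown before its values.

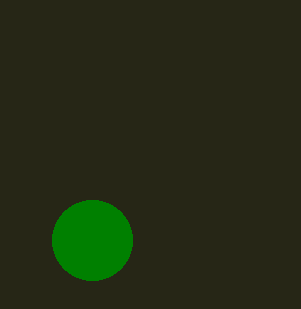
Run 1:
cx = 92
cy = 240
r = 40
fill = 'green'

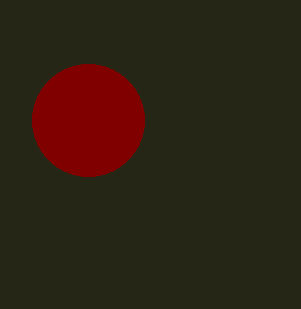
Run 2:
cx = 88; cy = 120; r = 56; fill = 'maroon'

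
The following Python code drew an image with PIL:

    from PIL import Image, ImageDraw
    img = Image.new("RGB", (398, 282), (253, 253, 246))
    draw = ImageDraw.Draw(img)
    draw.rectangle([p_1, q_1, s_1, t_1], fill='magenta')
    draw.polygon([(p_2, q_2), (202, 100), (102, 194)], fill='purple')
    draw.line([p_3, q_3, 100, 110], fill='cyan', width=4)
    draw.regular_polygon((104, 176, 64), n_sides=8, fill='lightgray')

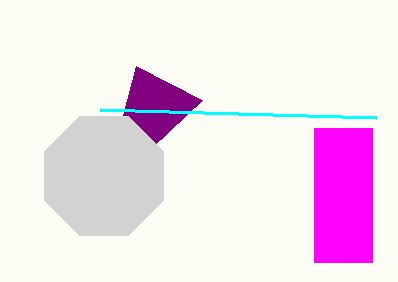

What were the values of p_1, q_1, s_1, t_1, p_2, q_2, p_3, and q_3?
p_1 = 314
q_1 = 128
s_1 = 372
t_1 = 262
p_2 = 136
q_2 = 66
p_3 = 376
q_3 = 118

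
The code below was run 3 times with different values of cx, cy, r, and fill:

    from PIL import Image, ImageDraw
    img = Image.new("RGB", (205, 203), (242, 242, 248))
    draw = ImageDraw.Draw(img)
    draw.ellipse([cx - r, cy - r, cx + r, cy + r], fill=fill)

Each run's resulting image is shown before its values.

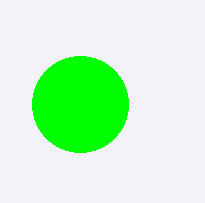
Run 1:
cx = 80, cy = 104, r = 48, fill = 'lime'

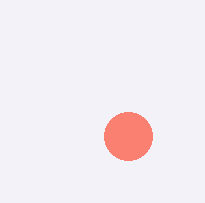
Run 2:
cx = 128
cy = 136
r = 24
fill = 'salmon'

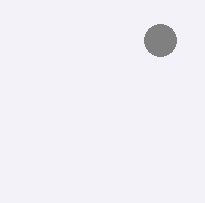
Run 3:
cx = 160
cy = 40
r = 16
fill = 'gray'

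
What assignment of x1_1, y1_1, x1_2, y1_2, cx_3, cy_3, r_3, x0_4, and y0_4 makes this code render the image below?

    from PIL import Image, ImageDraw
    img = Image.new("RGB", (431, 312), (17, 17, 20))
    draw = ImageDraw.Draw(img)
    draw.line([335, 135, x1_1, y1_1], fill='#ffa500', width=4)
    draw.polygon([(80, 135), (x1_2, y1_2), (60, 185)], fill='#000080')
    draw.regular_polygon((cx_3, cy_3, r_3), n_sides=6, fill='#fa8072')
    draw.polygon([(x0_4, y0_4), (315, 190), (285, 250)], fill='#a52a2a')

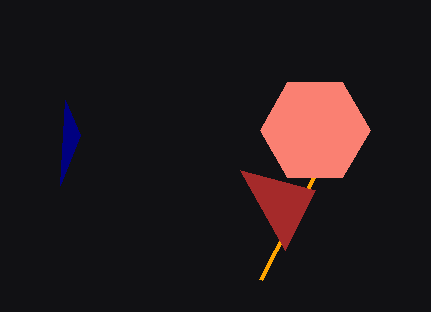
x1_1 = 260
y1_1 = 280
x1_2 = 65
y1_2 = 100
cx_3 = 315
cy_3 = 130
r_3 = 55
x0_4 = 240
y0_4 = 170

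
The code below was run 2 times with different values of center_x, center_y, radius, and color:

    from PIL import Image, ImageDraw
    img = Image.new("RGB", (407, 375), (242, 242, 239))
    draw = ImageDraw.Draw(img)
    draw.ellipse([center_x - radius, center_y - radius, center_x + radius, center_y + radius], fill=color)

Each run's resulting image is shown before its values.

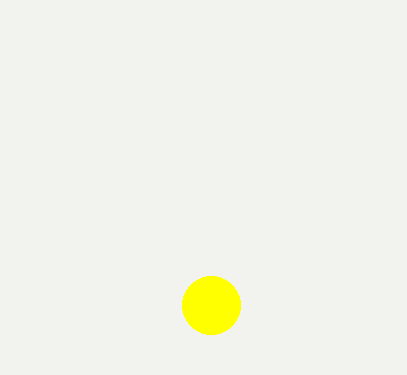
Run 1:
center_x = 211; center_y = 305; radius = 29; color = 'yellow'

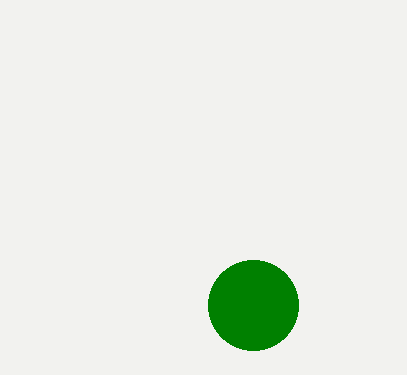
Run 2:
center_x = 253
center_y = 305
radius = 45
color = 'green'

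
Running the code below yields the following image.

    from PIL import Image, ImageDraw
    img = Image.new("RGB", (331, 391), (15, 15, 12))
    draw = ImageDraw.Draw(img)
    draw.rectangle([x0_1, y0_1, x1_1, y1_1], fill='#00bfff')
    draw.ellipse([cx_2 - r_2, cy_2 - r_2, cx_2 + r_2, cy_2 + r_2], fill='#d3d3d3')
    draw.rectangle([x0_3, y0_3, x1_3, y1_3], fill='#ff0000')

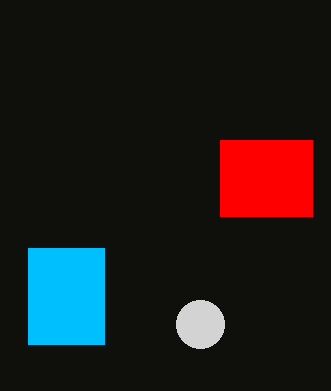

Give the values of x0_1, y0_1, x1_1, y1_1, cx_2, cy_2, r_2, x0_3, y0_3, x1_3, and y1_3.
x0_1 = 28; y0_1 = 248; x1_1 = 104; y1_1 = 344; cx_2 = 200; cy_2 = 324; r_2 = 24; x0_3 = 220; y0_3 = 140; x1_3 = 312; y1_3 = 216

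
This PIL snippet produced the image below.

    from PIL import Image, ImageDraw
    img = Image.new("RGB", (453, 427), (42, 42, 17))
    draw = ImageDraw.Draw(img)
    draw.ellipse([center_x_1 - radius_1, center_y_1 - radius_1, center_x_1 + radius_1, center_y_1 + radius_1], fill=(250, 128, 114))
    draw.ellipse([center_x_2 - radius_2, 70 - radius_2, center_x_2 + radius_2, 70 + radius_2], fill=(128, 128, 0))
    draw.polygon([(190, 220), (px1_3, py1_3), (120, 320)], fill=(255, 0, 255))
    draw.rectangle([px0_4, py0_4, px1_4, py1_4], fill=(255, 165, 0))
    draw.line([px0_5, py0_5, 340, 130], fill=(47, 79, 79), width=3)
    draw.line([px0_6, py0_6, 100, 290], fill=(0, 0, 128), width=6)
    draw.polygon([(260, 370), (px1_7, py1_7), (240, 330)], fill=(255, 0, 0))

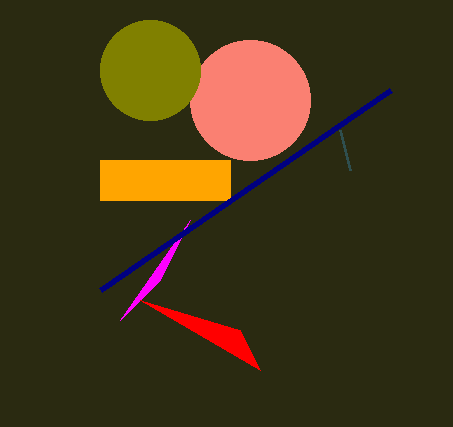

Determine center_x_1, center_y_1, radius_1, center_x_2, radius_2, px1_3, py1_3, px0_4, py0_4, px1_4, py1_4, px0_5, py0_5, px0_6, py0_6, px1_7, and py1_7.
center_x_1 = 250; center_y_1 = 100; radius_1 = 60; center_x_2 = 150; radius_2 = 50; px1_3 = 160; py1_3 = 280; px0_4 = 100; py0_4 = 160; px1_4 = 230; py1_4 = 200; px0_5 = 350; py0_5 = 170; px0_6 = 390; py0_6 = 90; px1_7 = 140; py1_7 = 300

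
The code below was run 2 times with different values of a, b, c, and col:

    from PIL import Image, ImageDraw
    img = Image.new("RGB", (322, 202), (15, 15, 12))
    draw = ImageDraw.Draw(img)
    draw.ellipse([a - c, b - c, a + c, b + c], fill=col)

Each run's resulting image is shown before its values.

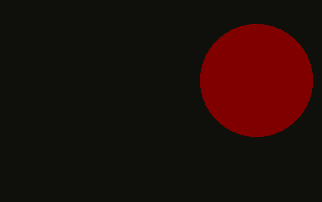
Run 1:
a = 256, b = 80, c = 56, col = 'maroon'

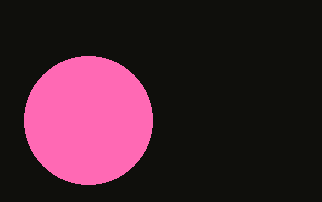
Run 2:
a = 88; b = 120; c = 64; col = 'hotpink'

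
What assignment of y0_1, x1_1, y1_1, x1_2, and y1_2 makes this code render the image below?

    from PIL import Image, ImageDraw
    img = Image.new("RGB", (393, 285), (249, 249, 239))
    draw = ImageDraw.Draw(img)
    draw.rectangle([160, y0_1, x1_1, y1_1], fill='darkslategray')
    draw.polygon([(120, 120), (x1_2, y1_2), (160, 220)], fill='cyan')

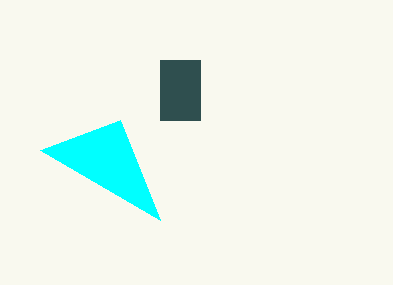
y0_1 = 60; x1_1 = 200; y1_1 = 120; x1_2 = 40; y1_2 = 150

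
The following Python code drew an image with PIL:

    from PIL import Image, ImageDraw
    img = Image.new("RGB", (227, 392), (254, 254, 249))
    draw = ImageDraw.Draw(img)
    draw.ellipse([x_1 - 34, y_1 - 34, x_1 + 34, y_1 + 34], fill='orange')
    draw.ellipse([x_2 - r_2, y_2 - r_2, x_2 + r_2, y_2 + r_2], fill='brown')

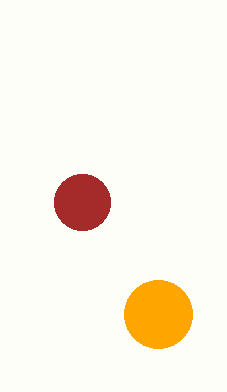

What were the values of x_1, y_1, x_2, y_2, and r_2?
x_1 = 158
y_1 = 314
x_2 = 82
y_2 = 202
r_2 = 28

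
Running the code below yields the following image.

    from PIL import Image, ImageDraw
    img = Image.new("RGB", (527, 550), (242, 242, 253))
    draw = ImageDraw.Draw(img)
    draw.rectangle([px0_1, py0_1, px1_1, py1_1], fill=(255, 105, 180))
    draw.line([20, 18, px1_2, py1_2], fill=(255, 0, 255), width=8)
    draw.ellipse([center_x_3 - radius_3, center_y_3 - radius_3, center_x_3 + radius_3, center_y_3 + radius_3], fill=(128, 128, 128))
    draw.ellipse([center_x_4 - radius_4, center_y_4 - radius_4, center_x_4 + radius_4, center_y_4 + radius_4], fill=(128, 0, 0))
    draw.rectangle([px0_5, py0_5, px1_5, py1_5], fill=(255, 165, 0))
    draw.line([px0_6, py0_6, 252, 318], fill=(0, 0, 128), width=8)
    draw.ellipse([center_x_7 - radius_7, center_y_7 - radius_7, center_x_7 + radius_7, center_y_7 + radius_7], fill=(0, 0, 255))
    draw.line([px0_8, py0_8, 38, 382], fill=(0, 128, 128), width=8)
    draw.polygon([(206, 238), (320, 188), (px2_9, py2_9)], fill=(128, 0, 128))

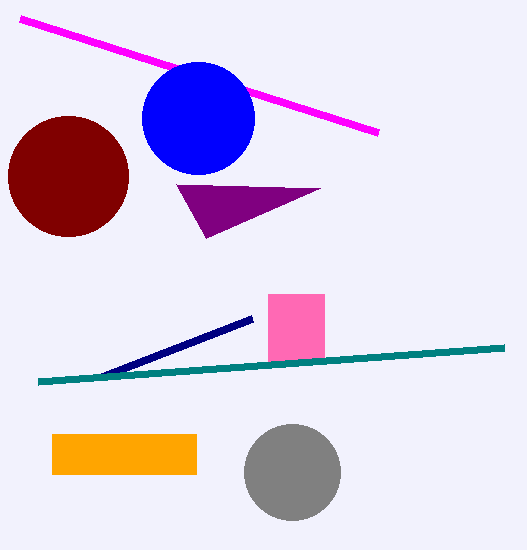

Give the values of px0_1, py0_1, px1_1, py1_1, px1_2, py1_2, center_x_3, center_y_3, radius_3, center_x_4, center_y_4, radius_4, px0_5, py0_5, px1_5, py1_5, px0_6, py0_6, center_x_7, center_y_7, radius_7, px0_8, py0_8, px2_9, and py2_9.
px0_1 = 268; py0_1 = 294; px1_1 = 324; py1_1 = 362; px1_2 = 378; py1_2 = 132; center_x_3 = 292; center_y_3 = 472; radius_3 = 48; center_x_4 = 68; center_y_4 = 176; radius_4 = 60; px0_5 = 52; py0_5 = 434; px1_5 = 196; py1_5 = 474; px0_6 = 102; py0_6 = 376; center_x_7 = 198; center_y_7 = 118; radius_7 = 56; px0_8 = 504; py0_8 = 348; px2_9 = 176; py2_9 = 184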